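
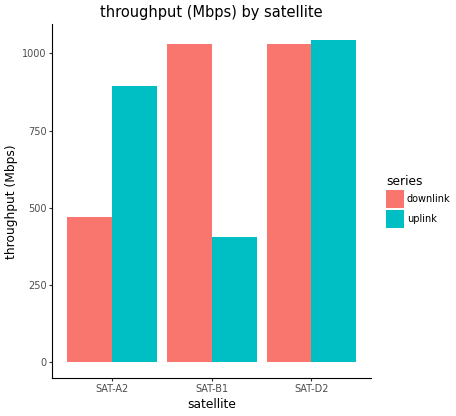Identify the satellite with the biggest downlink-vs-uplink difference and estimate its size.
SAT-B1: downlink ≈ 1000, uplink ≈ 400 → gap ≈ 600. Next-largest (SAT-A2) is only ≈ 400.

SAT-B1, ≈ 600 Mbps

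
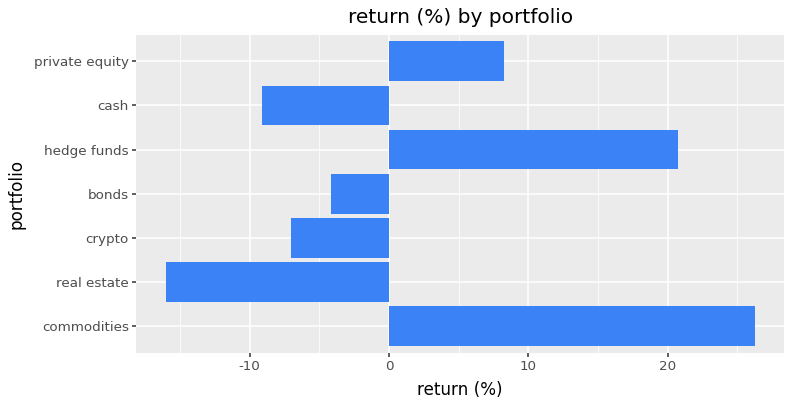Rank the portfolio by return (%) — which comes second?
Top 3: commodities ≈ 25, hedge funds ≈ 20, private equity ≈ 10.

hedge funds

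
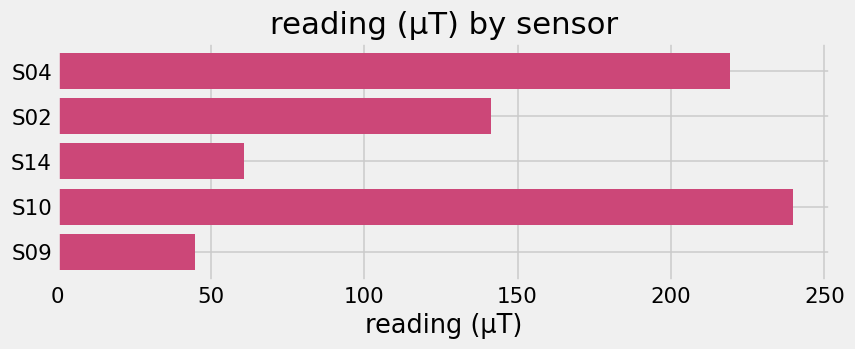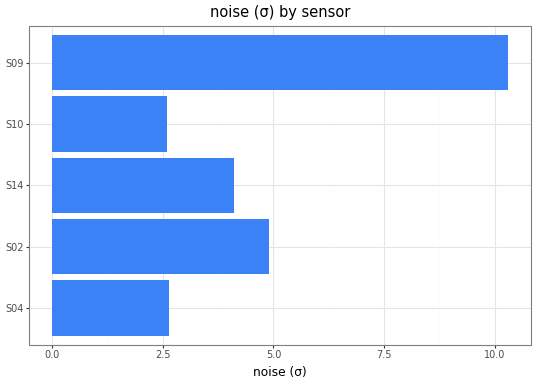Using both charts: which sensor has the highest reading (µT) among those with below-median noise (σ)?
Chart 2 median noise (σ) ≈ 4; below-median sensors: S04, S10. Among those, S10 has the highest reading (µT) (≈ 250).

S10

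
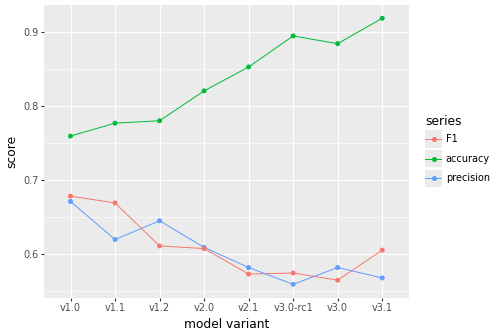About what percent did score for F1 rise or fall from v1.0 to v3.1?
≈ -14.3%

v1.0 ≈ 0.70, v3.1 ≈ 0.60; (0.60 − 0.70) / 0.70 ≈ -14.3%.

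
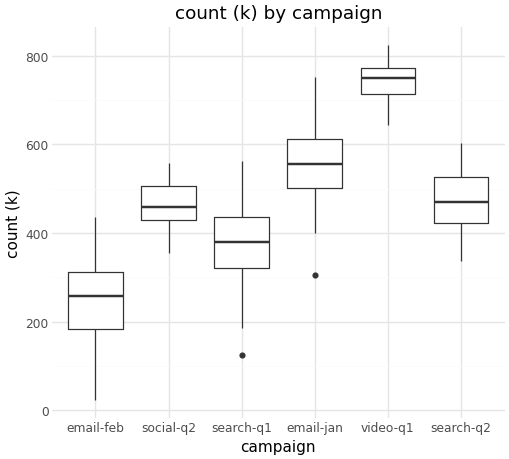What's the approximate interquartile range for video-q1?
≈ 50

Q3 ≈ 750, Q1 ≈ 700; IQR ≈ 50.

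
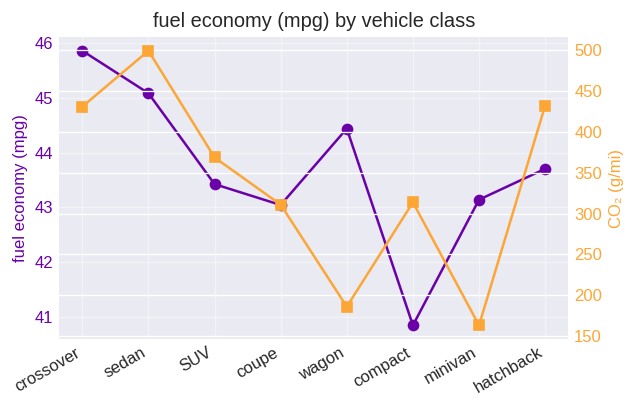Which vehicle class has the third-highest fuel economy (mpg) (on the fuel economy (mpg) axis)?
wagon

Top 4 (on the fuel economy (mpg) axis): crossover ≈ 46.0, sedan ≈ 45.0, wagon ≈ 44.5, hatchback ≈ 43.5.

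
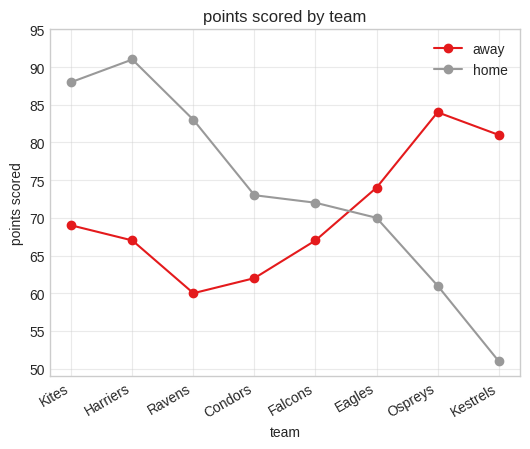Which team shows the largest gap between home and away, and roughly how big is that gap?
Kestrels: home ≈ 50, away ≈ 80 → gap ≈ 30. Next-largest (Harriers) is only ≈ 25.

Kestrels, ≈ 30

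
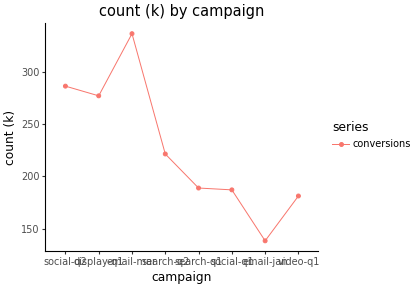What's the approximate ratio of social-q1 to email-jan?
social-q1 ≈ 180, email-jan ≈ 140; 180/140 ≈ 1.29.

≈ 1.29×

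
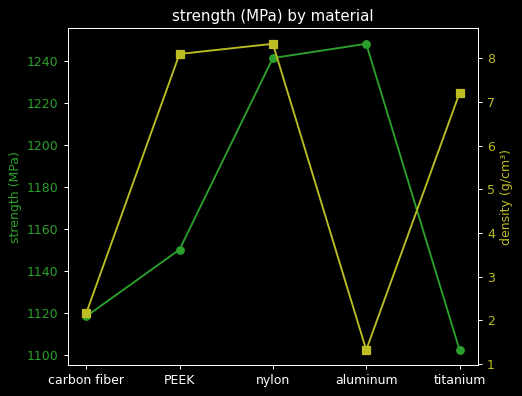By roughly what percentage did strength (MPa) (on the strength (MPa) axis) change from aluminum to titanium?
≈ -11.3%

aluminum ≈ 1240, titanium ≈ 1100; (1100 − 1240) / 1240 ≈ -11.3%.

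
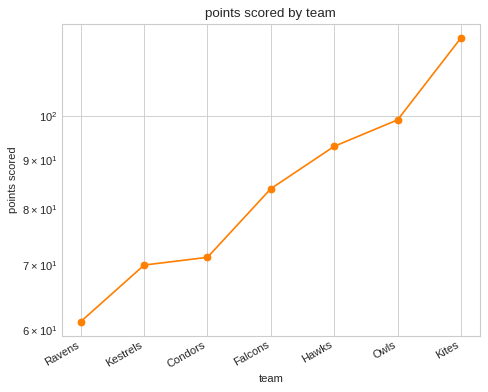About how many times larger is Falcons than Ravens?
Falcons ≈ 85, Ravens ≈ 60; 85/60 ≈ 1.42.

≈ 1.42×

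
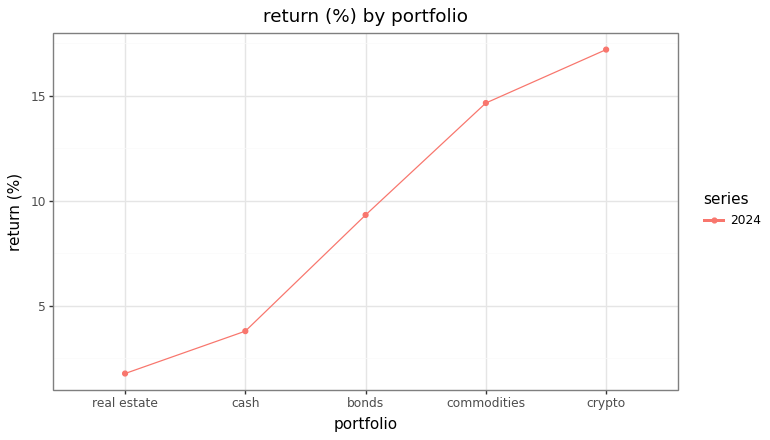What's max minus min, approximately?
≈ 16

Max crypto ≈ 18, min real estate ≈ 2; range ≈ 16.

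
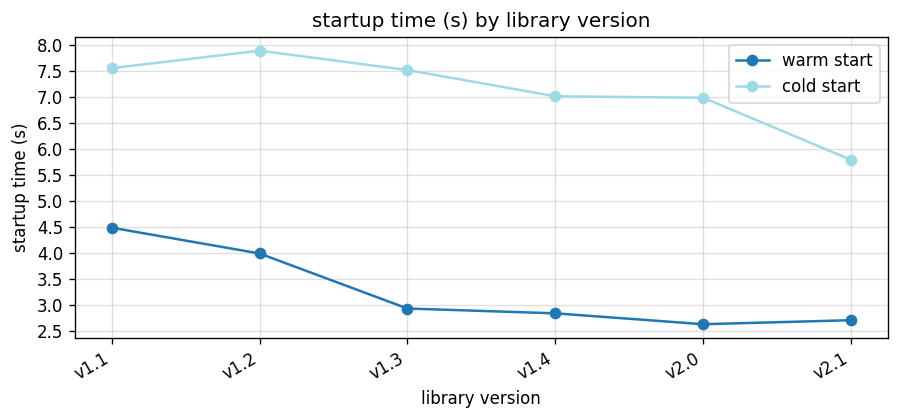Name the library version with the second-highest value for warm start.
Top 3 for warm start: v1.1 ≈ 4.5, v1.2 ≈ 4.0, v1.3 ≈ 3.0.

v1.2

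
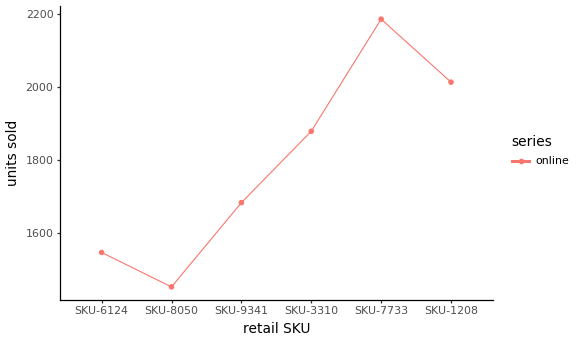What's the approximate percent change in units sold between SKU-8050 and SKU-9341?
≈ +13.3%

SKU-8050 ≈ 1500, SKU-9341 ≈ 1700; (1700 − 1500) / 1500 ≈ +13.3%.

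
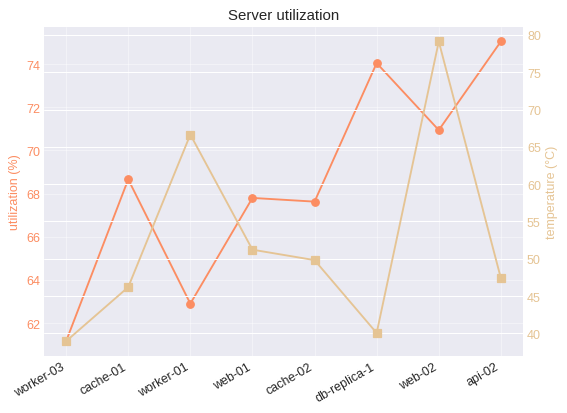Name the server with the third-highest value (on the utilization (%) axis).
web-02

Top 4 (on the utilization (%) axis): api-02 ≈ 76, db-replica-1 ≈ 74, web-02 ≈ 70, cache-01 ≈ 68.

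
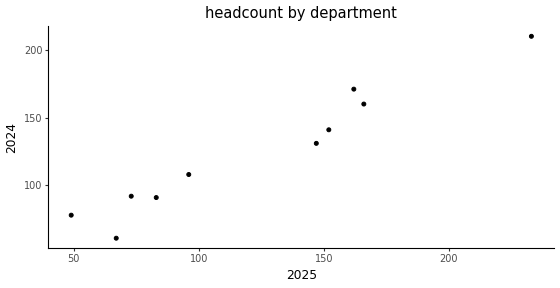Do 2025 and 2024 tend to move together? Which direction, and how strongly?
positive, strong

Points are positively correlated; strong (|r| ≈ 1.0).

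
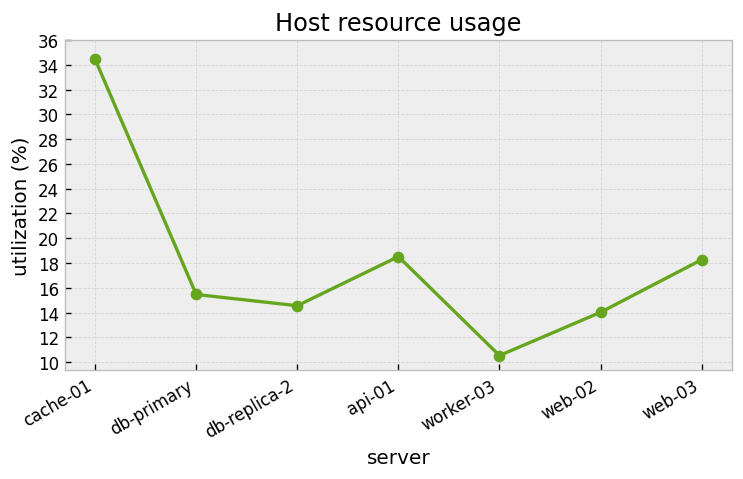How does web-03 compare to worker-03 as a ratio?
web-03 ≈ 18, worker-03 ≈ 10; 18/10 ≈ 1.8.

≈ 1.8×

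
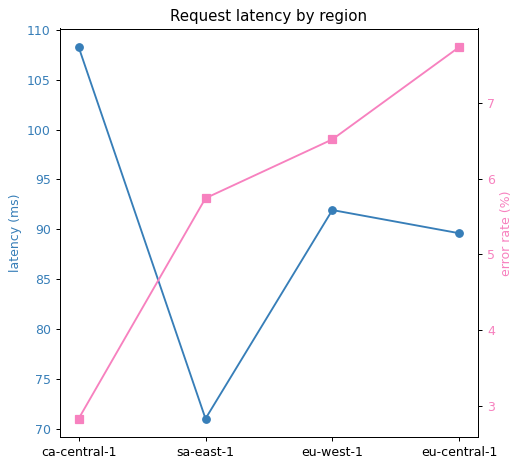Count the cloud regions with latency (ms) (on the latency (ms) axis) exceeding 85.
Above 85: ca-central-1, eu-west-1, eu-central-1.

3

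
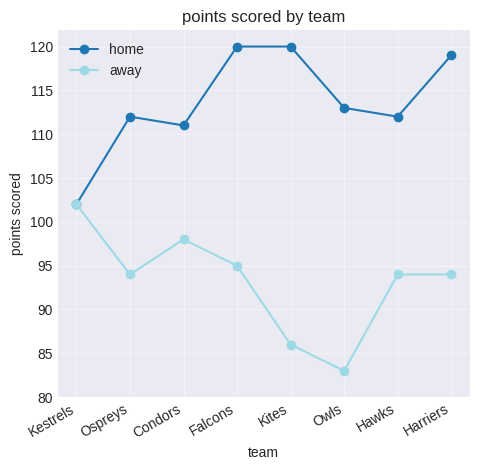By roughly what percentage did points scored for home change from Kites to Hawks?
Kites ≈ 120, Hawks ≈ 110; (110 − 120) / 120 ≈ -8.3%.

≈ -8.3%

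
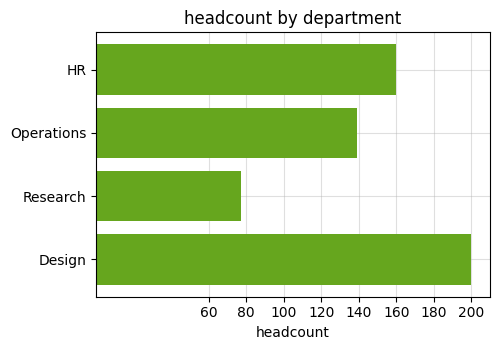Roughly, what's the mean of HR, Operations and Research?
(160 + 140 + 80) / 3 ≈ 127.

≈ 127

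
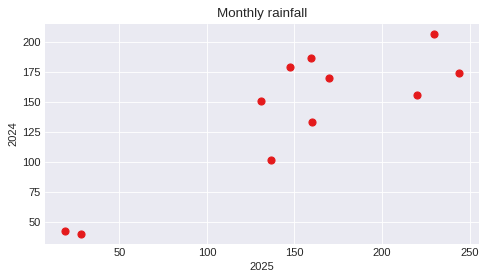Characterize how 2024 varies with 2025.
positive, strong

Points are positively correlated; strong (|r| ≈ 0.9).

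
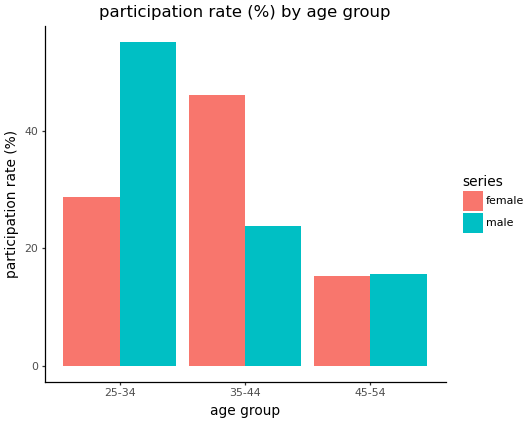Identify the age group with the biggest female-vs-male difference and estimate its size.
25-34: female ≈ 30, male ≈ 55 → gap ≈ 25. Next-largest (35-44) is only ≈ 20.

25-34, ≈ 25 %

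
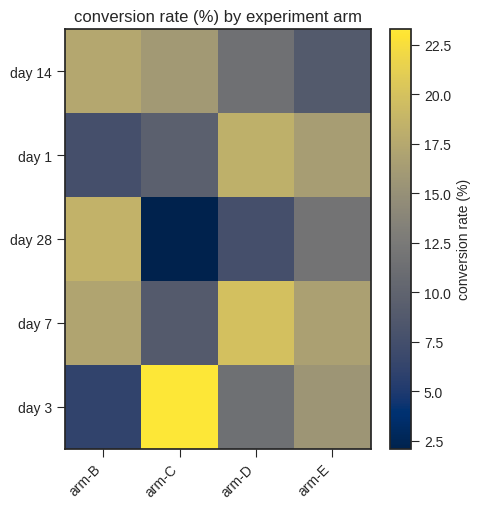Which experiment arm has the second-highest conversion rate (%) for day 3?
arm-E

Top 3 for day 3: arm-C ≈ 24, arm-E ≈ 16, arm-D ≈ 12.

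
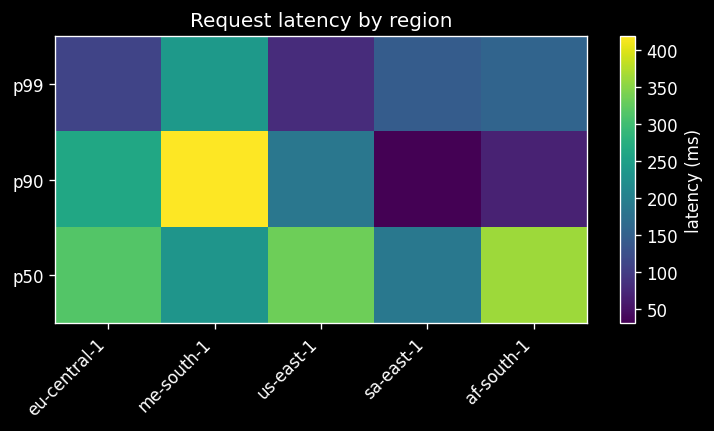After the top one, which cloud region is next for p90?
Top 3 for p90: me-south-1 ≈ 400, eu-central-1 ≈ 250, us-east-1 ≈ 200.

eu-central-1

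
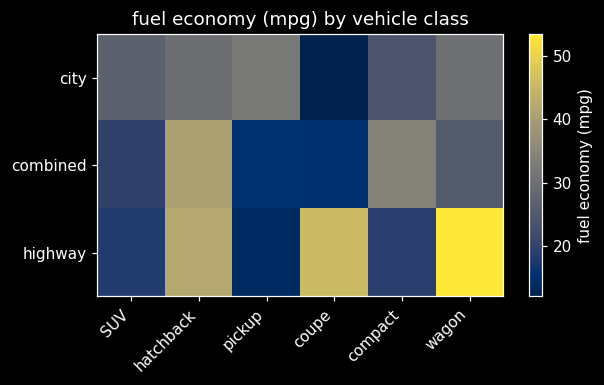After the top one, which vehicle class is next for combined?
Top 3 for combined: hatchback ≈ 40, compact ≈ 35, wagon ≈ 25.

compact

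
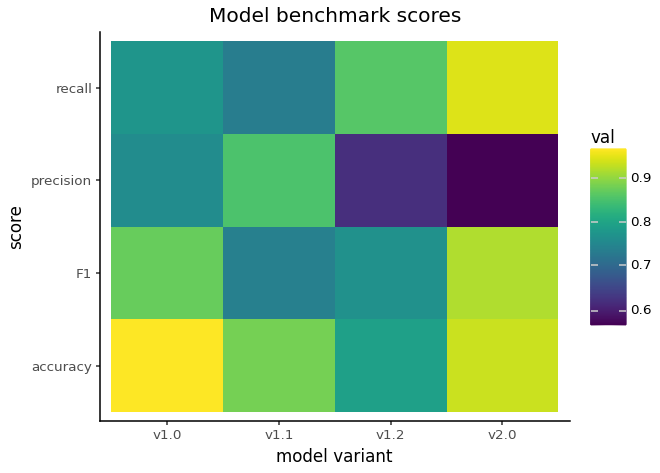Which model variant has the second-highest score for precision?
v1.0

Top 3 for precision: v1.1 ≈ 0.85, v1.0 ≈ 0.75, v1.2 ≈ 0.60.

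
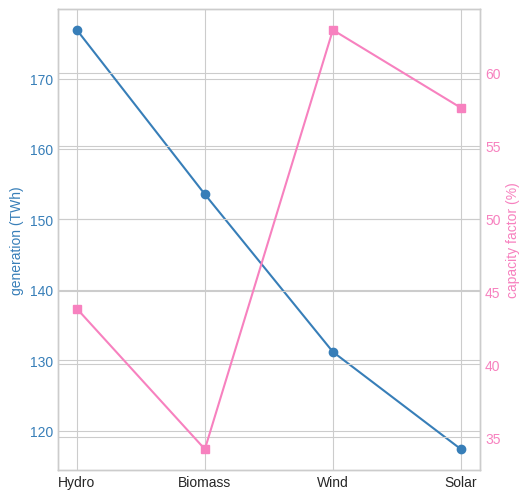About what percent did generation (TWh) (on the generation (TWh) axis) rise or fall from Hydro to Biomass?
≈ -11.4%

Hydro ≈ 175, Biomass ≈ 155; (155 − 175) / 175 ≈ -11.4%.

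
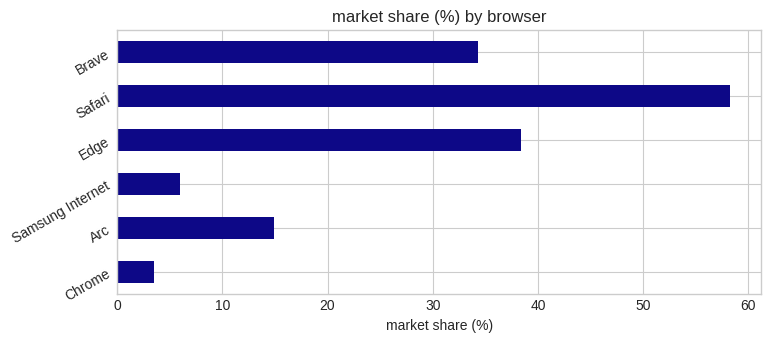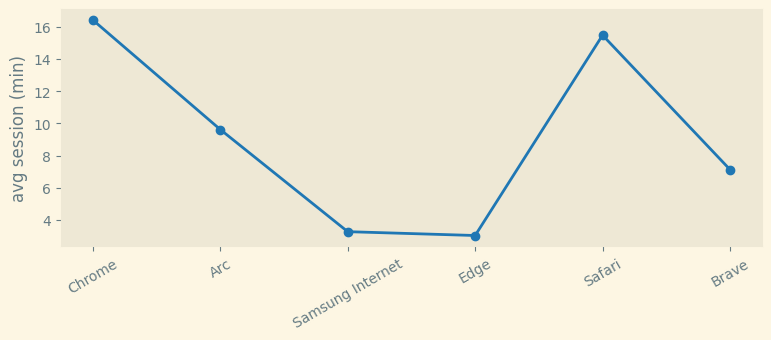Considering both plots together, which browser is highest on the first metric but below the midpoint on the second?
Edge

Chart 2 median avg session (min) ≈ 8; below-median browsers: Samsung Internet, Edge, Brave. Among those, Edge has the highest market share (%) (≈ 40).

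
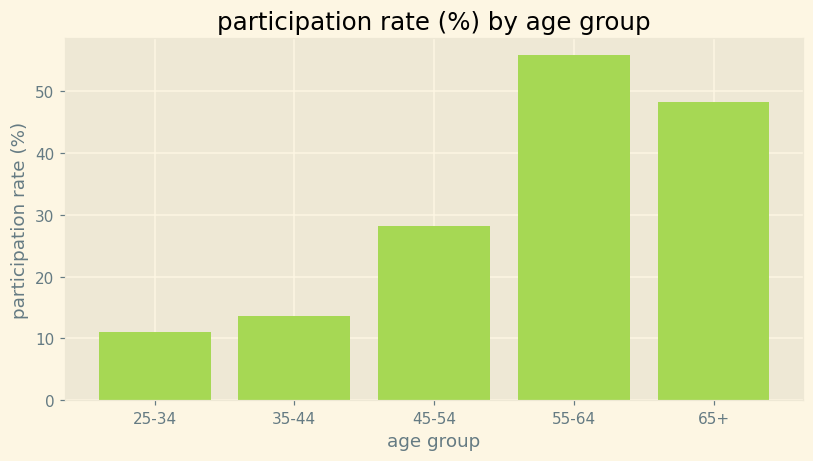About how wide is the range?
Max 55-64 ≈ 55, min 25-34 ≈ 10; range ≈ 45.

≈ 45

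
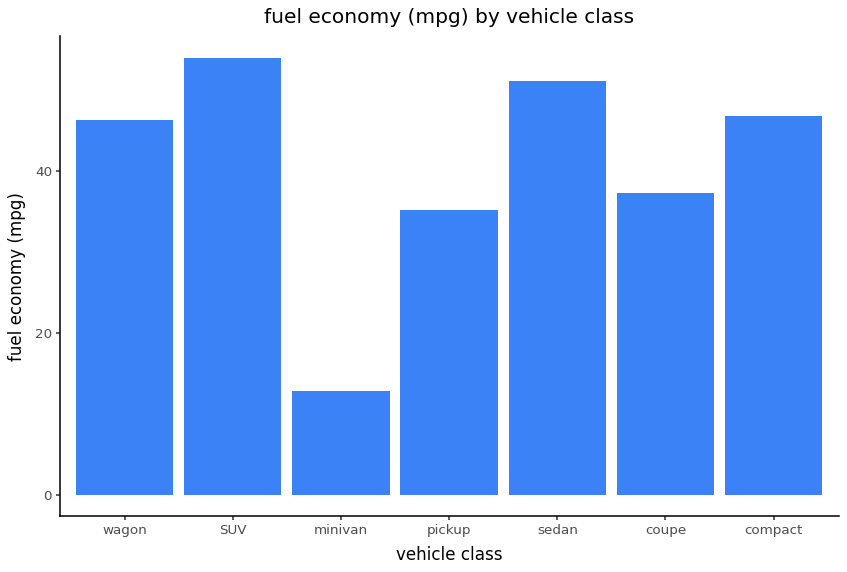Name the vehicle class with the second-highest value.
sedan

Top 3: SUV ≈ 55, sedan ≈ 50, compact ≈ 45.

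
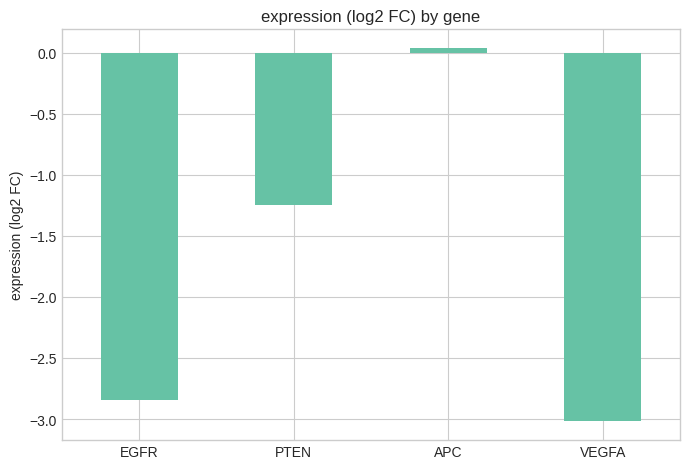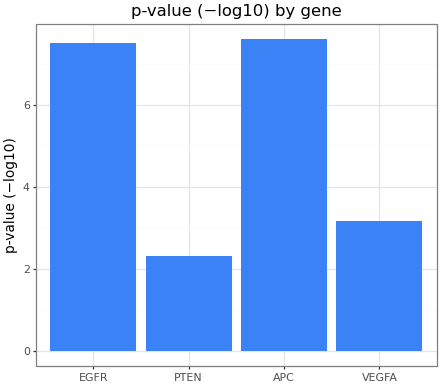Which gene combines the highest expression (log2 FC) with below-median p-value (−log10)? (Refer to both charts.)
PTEN

Chart 2 median p-value (−log10) ≈ 5; below-median genes: PTEN, VEGFA. Among those, PTEN has the highest expression (log2 FC) (≈ -1.25).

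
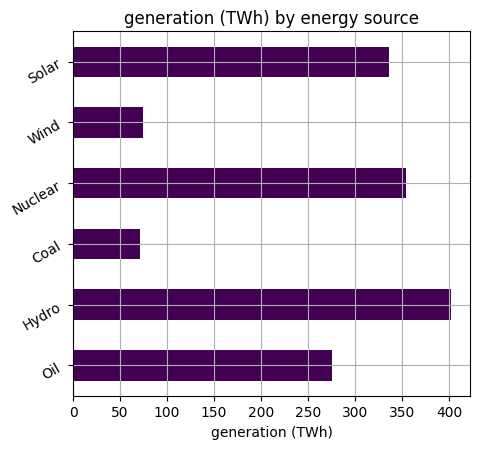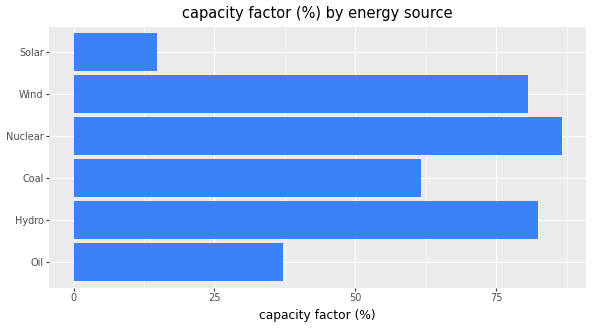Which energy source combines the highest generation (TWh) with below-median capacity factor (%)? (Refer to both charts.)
Solar

Chart 2 median capacity factor (%) ≈ 70; below-median energy sources: Oil, Coal, Solar. Among those, Solar has the highest generation (TWh) (≈ 350).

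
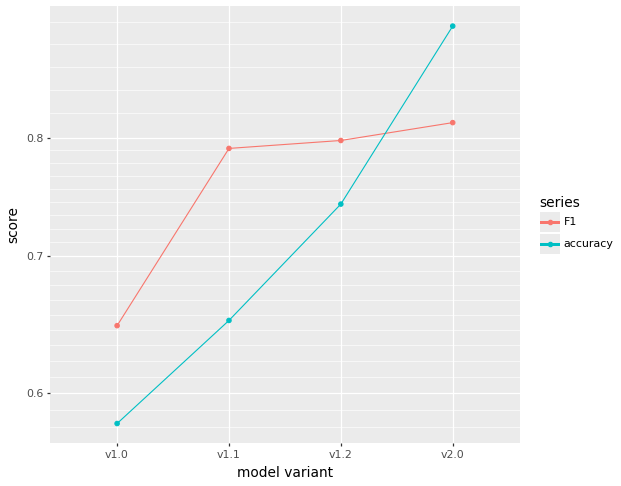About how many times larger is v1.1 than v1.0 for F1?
≈ 1.23×

v1.1 ≈ 0.80, v1.0 ≈ 0.65; 0.80/0.65 ≈ 1.23.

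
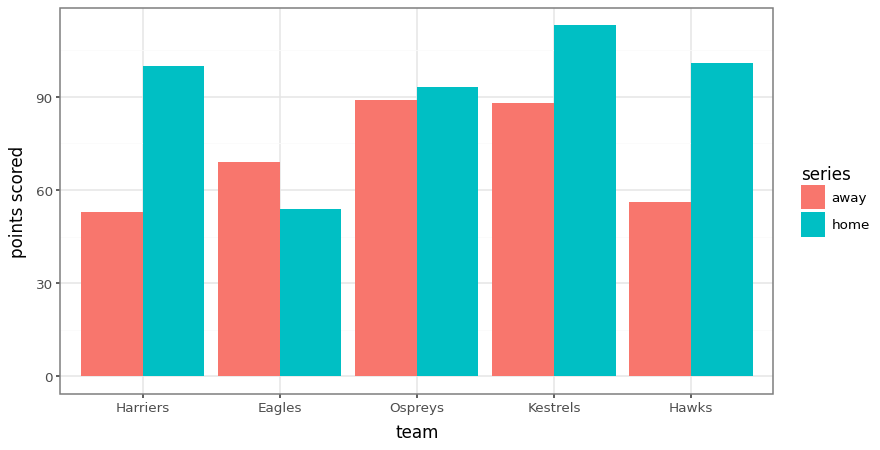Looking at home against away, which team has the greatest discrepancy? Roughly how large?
Harriers, ≈ 50

Harriers: home ≈ 100, away ≈ 50 → gap ≈ 50. Next-largest (Hawks) is only ≈ 40.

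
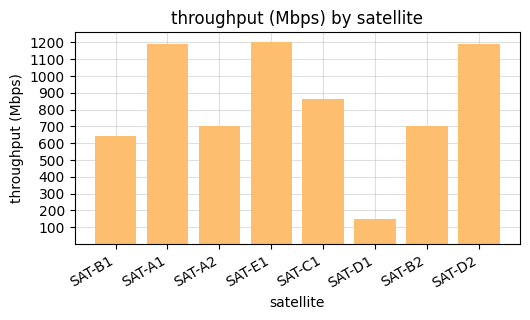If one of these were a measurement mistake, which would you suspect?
SAT-D1 ≈ 100; the rest sit between ≈ 600 and ≈ 1200.

SAT-D1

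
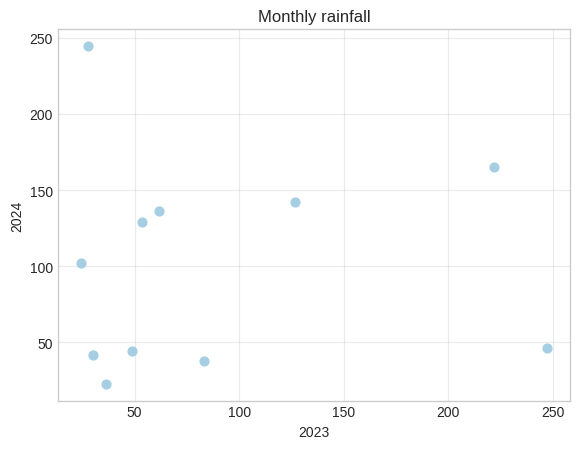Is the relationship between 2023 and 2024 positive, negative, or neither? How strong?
no clear correlation

Points are roughly uncorrelated; weak (|r| ≈ 0.0).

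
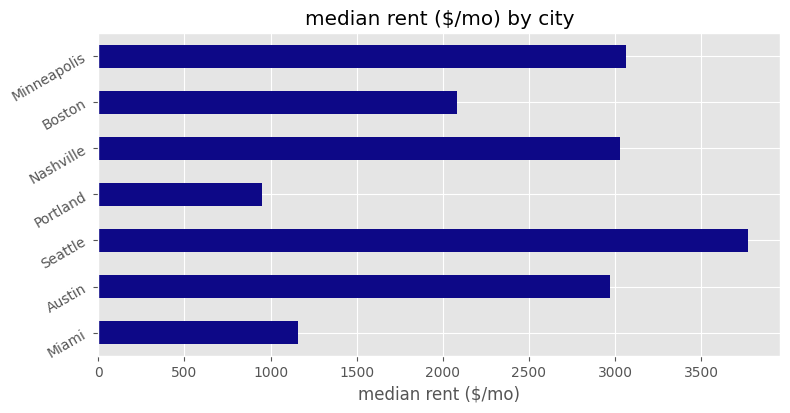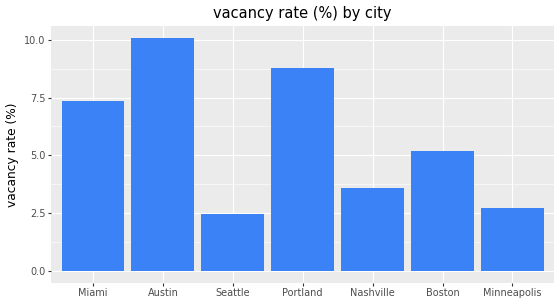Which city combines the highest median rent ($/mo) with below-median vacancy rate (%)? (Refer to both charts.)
Seattle

Chart 2 median vacancy rate (%) ≈ 5; below-median cities: Seattle, Nashville, Minneapolis. Among those, Seattle has the highest median rent ($/mo) (≈ 4000).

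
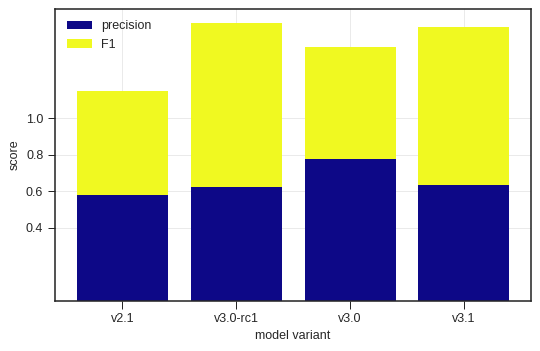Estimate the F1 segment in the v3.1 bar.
≈ 0.8

F1 top ≈ 1.4, bottom ≈ 0.6; segment ≈ 0.8.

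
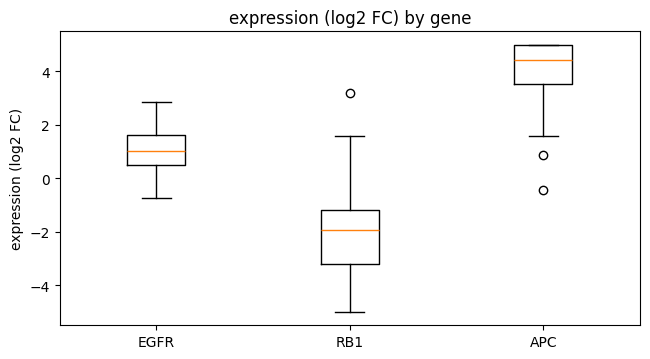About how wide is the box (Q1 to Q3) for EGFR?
Q3 ≈ 2, Q1 ≈ 1; IQR ≈ 1.

≈ 1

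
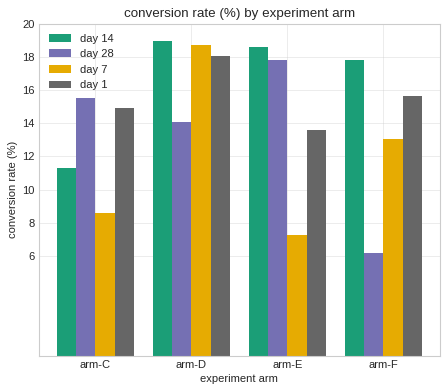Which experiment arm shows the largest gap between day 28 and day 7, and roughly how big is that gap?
arm-E, ≈ 10 %

arm-E: day 28 ≈ 18, day 7 ≈ 8 → gap ≈ 10. Next-largest (arm-C) is only ≈ 8.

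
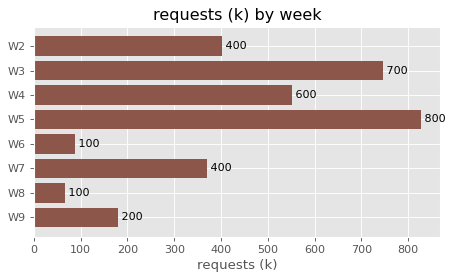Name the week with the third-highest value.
Top 4: W5 ≈ 800, W3 ≈ 700, W4 ≈ 600, W2 ≈ 400.

W4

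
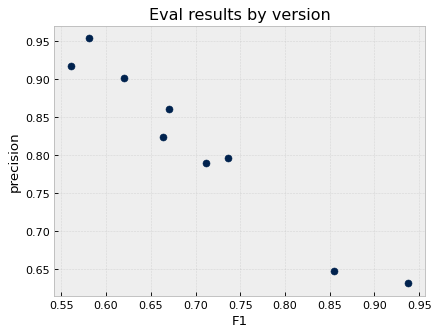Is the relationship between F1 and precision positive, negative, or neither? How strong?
negative, strong

Points are negatively correlated; strong (|r| ≈ 1.0).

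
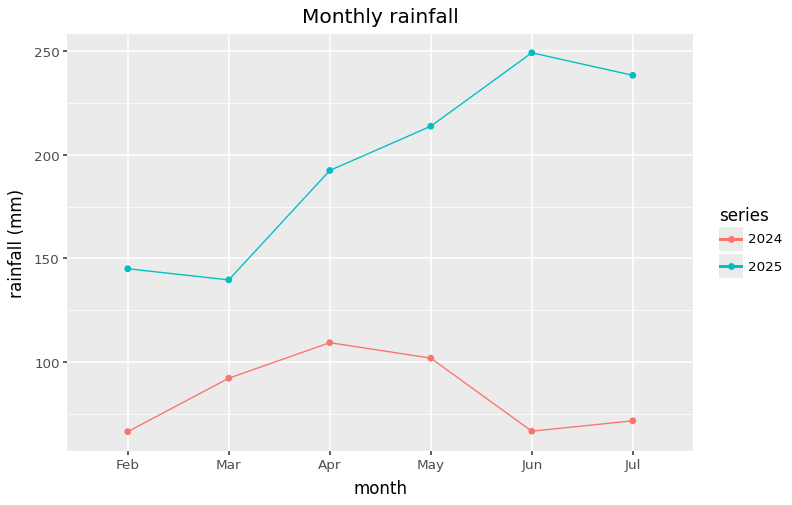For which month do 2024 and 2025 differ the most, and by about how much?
Jun, ≈ 180 mm

Jun: 2024 ≈ 60, 2025 ≈ 240 → gap ≈ 180. Next-largest (Jul) is only ≈ 160.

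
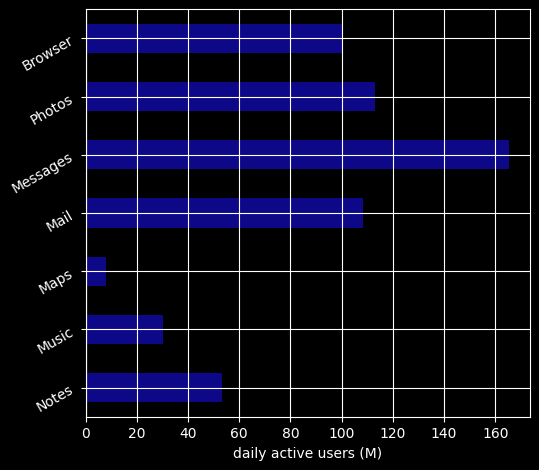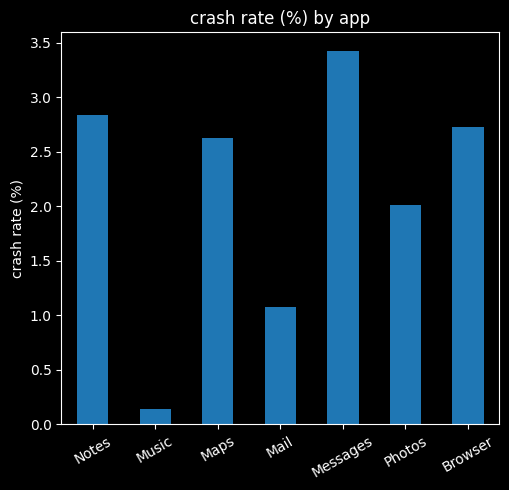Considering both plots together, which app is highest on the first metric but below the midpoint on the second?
Photos

Chart 2 median crash rate (%) ≈ 2.5; below-median apps: Music, Mail, Photos. Among those, Photos has the highest daily active users (M) (≈ 120).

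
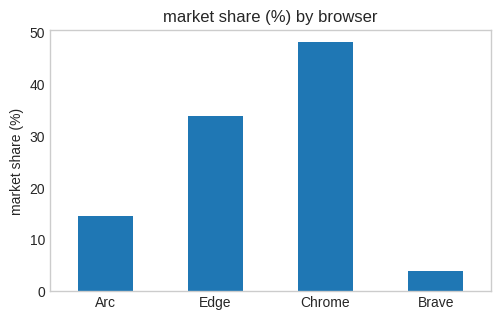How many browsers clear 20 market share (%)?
2

Above 20: Edge, Chrome.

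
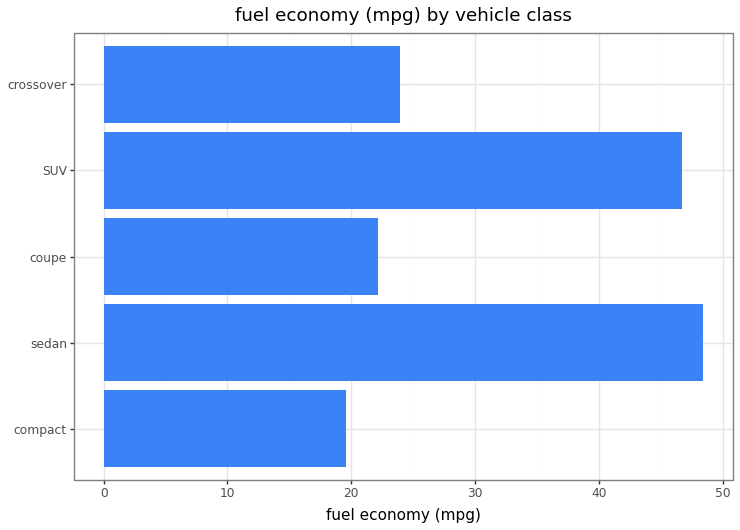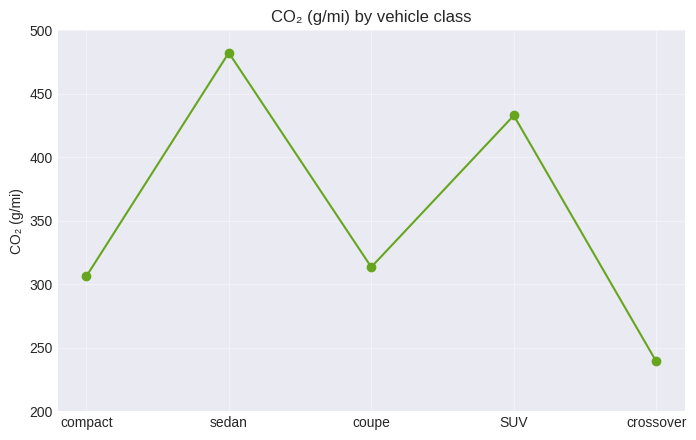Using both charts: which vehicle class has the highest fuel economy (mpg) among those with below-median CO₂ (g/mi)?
crossover

Chart 2 median CO₂ (g/mi) ≈ 300; below-median vehicle classes: compact, crossover. Among those, crossover has the highest fuel economy (mpg) (≈ 25).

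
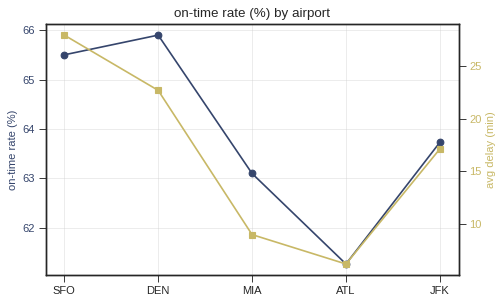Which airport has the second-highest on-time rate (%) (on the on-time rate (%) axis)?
SFO

Top 3 (on the on-time rate (%) axis): DEN ≈ 66.0, SFO ≈ 65.5, JFK ≈ 63.5.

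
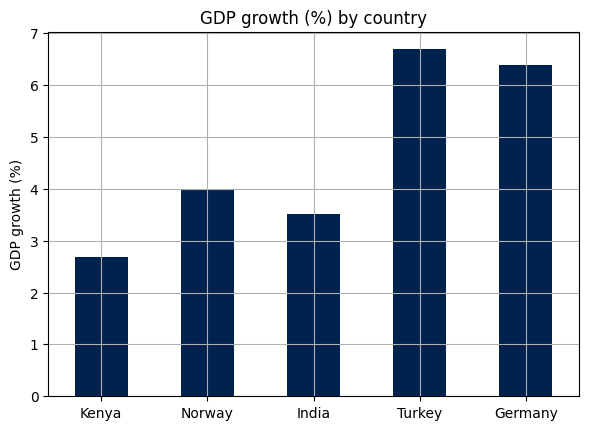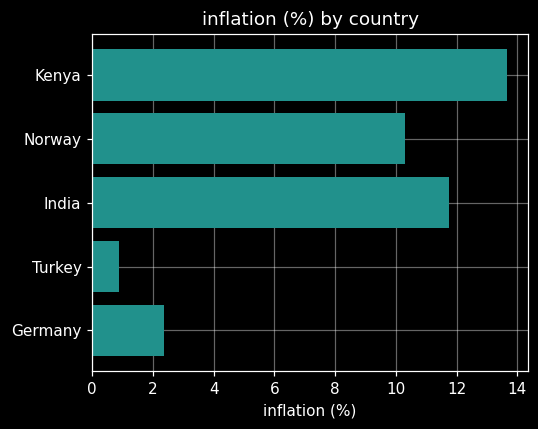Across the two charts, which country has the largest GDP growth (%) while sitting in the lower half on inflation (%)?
Chart 2 median inflation (%) ≈ 10; below-median countries: Turkey, Germany. Among those, Turkey has the highest GDP growth (%) (≈ 7).

Turkey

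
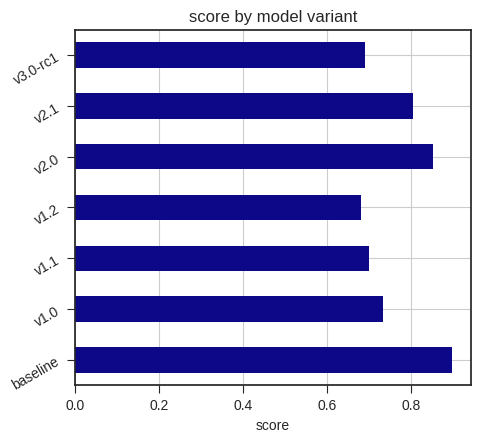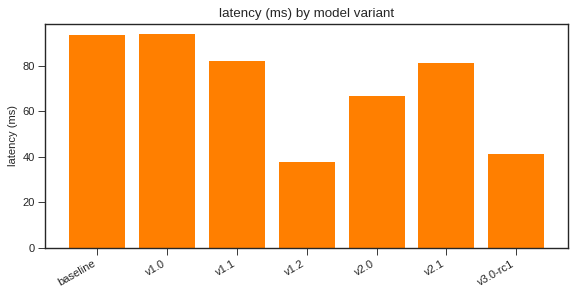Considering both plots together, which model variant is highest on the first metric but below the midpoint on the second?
Chart 2 median latency (ms) ≈ 80; below-median model variants: v1.2, v2.0, v3.0-rc1. Among those, v2.0 has the highest score (≈ 0.9).

v2.0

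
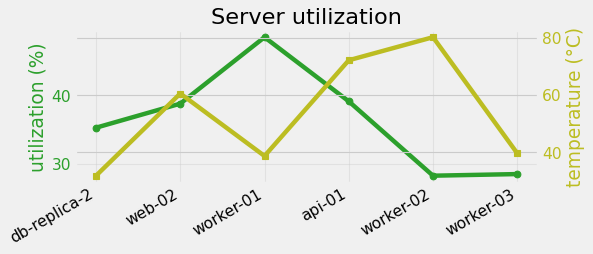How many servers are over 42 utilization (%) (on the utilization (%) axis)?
Above 42: worker-01.

1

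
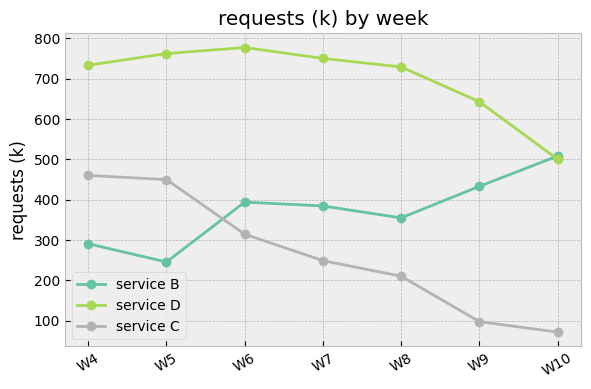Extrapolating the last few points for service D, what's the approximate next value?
≈ 400

Last three: 700, 600, 500 → slope ≈ -100/step → next ≈ 400.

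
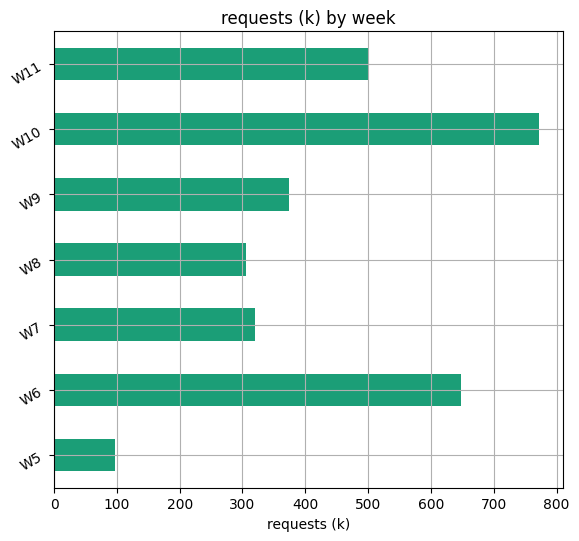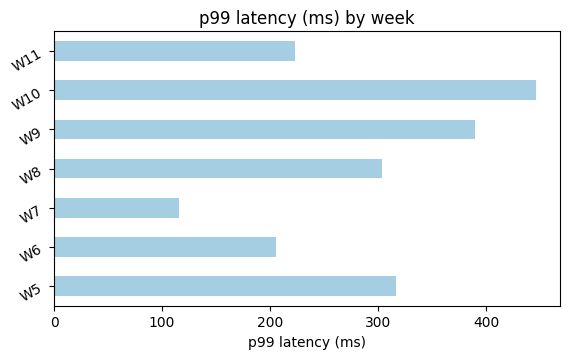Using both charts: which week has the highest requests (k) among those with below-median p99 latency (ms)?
W6

Chart 2 median p99 latency (ms) ≈ 300; below-median weeks: W6, W7, W11. Among those, W6 has the highest requests (k) (≈ 600).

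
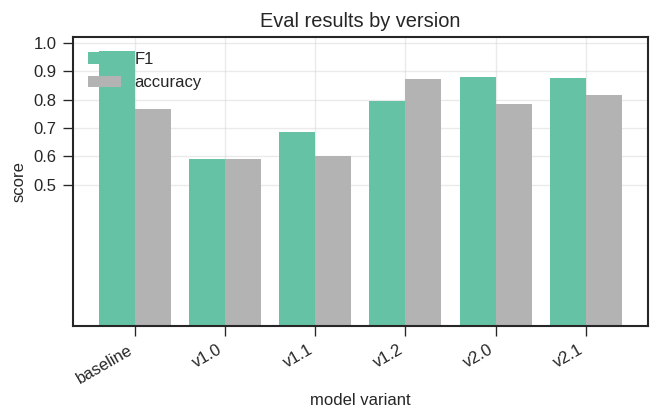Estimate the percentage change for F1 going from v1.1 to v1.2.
v1.1 ≈ 0.7, v1.2 ≈ 0.8; (0.8 − 0.7) / 0.7 ≈ +14.3%.

≈ +14.3%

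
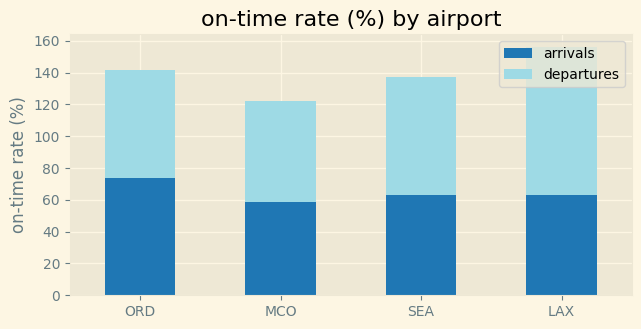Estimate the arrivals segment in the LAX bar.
≈ 60

arrivals top ≈ 60, bottom ≈ 0; segment ≈ 60.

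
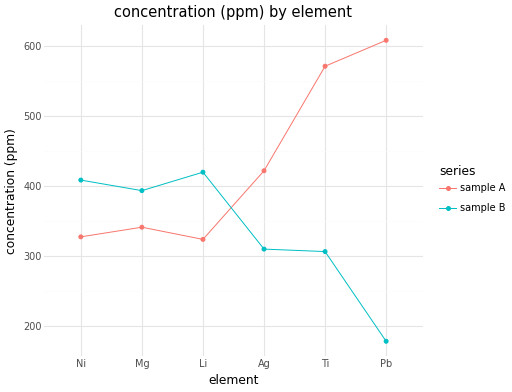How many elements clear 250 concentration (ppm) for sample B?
Above 250: Ni, Mg, Li, Ag, Ti.

5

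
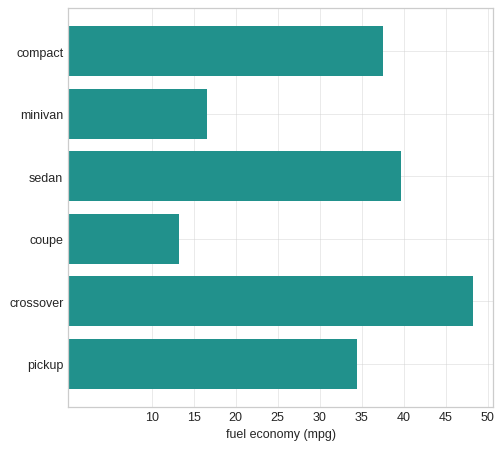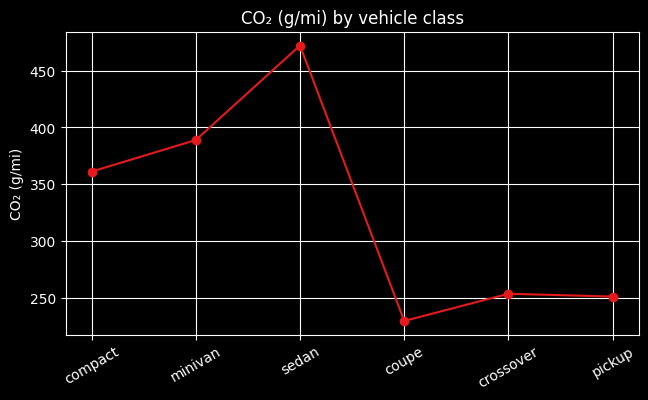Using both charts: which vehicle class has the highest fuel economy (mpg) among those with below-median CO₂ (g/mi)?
crossover

Chart 2 median CO₂ (g/mi) ≈ 300; below-median vehicle classes: coupe, crossover, pickup. Among those, crossover has the highest fuel economy (mpg) (≈ 50).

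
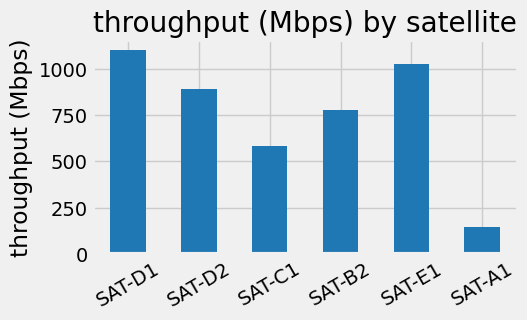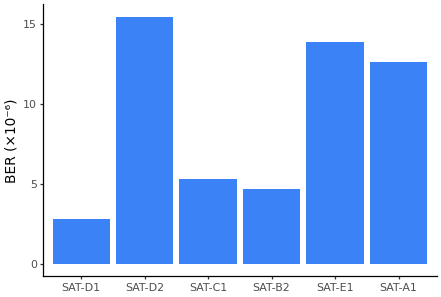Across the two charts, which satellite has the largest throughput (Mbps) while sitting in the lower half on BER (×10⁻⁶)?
SAT-D1

Chart 2 median BER (×10⁻⁶) ≈ 8; below-median satellites: SAT-D1, SAT-C1, SAT-B2. Among those, SAT-D1 has the highest throughput (Mbps) (≈ 1200).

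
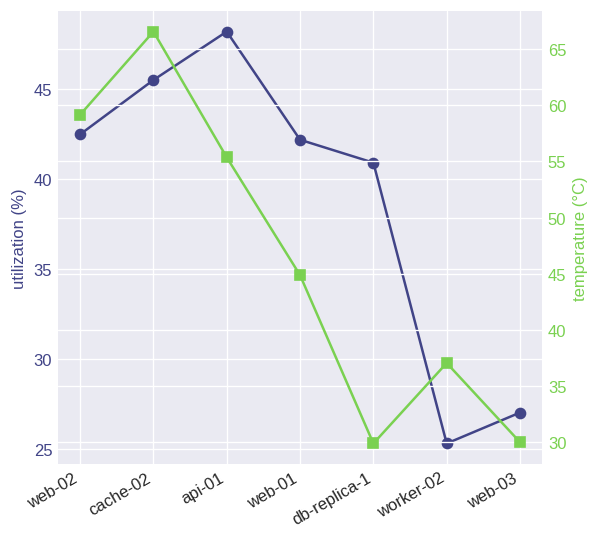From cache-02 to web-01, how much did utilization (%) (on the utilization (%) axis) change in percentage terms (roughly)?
≈ -8.7%

cache-02 ≈ 46, web-01 ≈ 42; (42 − 46) / 46 ≈ -8.7%.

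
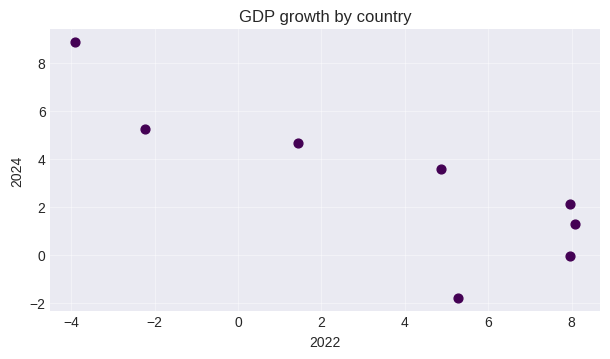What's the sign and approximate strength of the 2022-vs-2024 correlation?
Points are negatively correlated; strong (|r| ≈ 0.8).

negative, strong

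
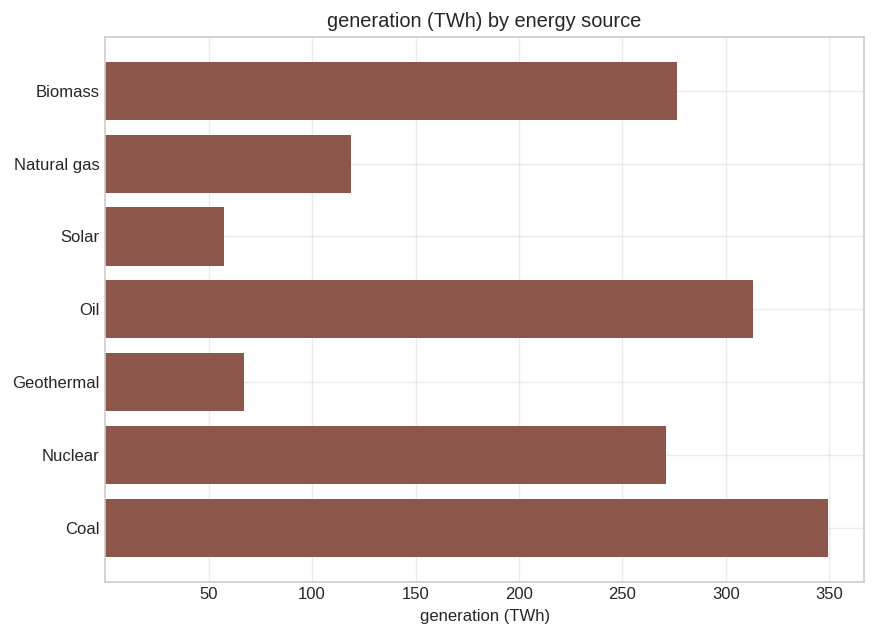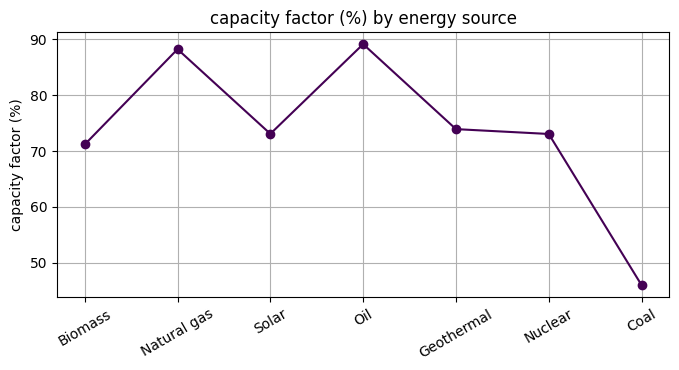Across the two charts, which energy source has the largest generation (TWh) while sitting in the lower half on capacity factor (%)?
Coal

Chart 2 median capacity factor (%) ≈ 70; below-median energy sources: Biomass, Nuclear, Coal. Among those, Coal has the highest generation (TWh) (≈ 350).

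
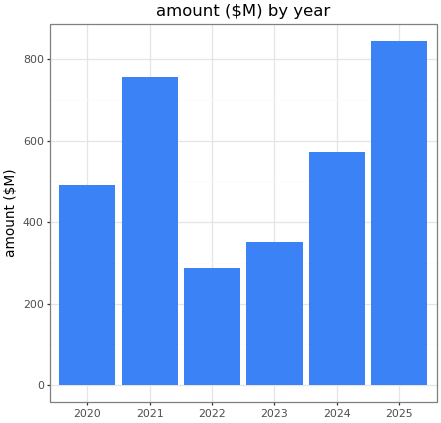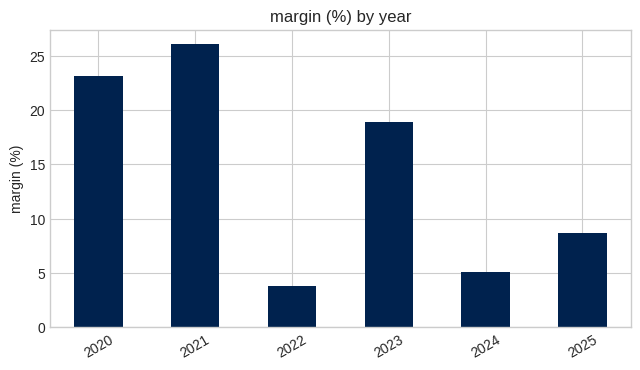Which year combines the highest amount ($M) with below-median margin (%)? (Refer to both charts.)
2025

Chart 2 median margin (%) ≈ 15; below-median years: 2022, 2024, 2025. Among those, 2025 has the highest amount ($M) (≈ 800).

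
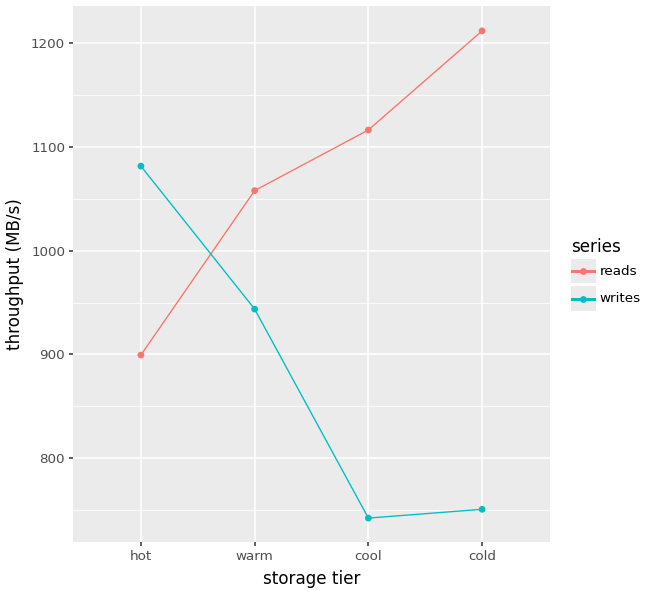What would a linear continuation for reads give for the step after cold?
Last three: 1050, 1100, 1200 → slope ≈ 75/step → next ≈ 1275.

≈ 1275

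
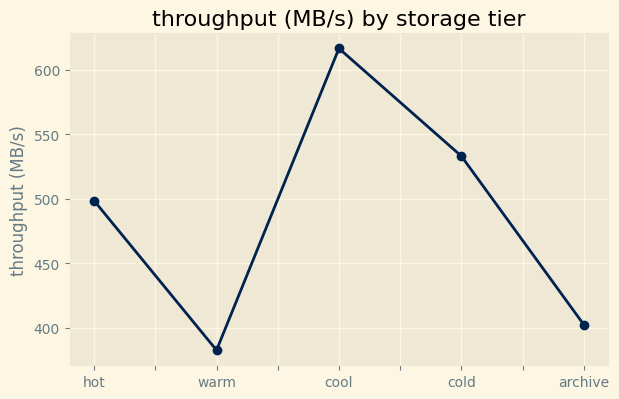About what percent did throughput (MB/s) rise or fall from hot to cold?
≈ +8%

hot ≈ 500, cold ≈ 540; (540 − 500) / 500 ≈ +8%.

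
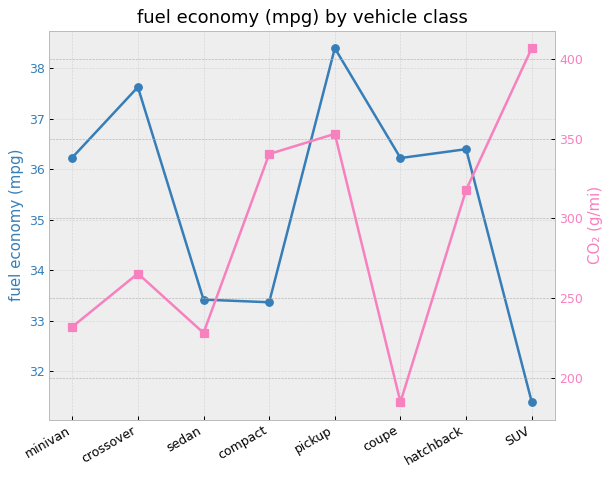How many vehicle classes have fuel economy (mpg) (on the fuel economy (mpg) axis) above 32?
Above 32: minivan, crossover, sedan, compact, pickup, coupe, hatchback.

7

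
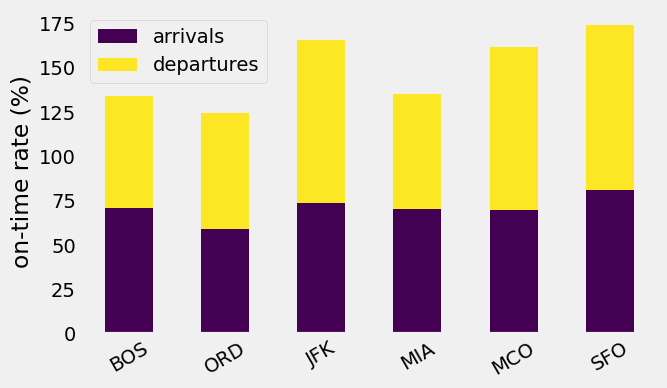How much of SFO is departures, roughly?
departures top ≈ 180, bottom ≈ 80; segment ≈ 100.

≈ 100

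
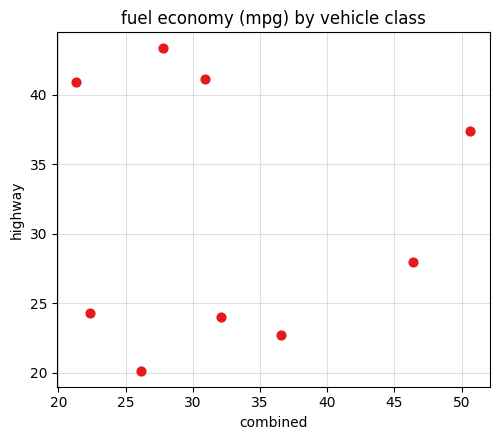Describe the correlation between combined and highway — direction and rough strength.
Points are roughly uncorrelated; weak (|r| ≈ 0.0).

no clear correlation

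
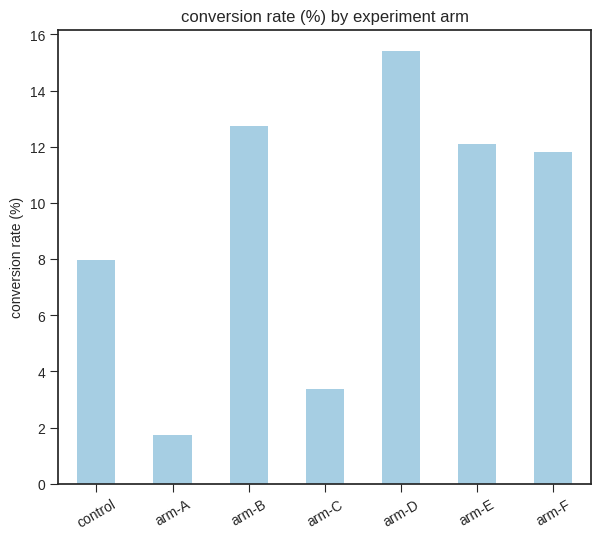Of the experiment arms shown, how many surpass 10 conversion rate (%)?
Above 10: arm-B, arm-D, arm-E, arm-F.

4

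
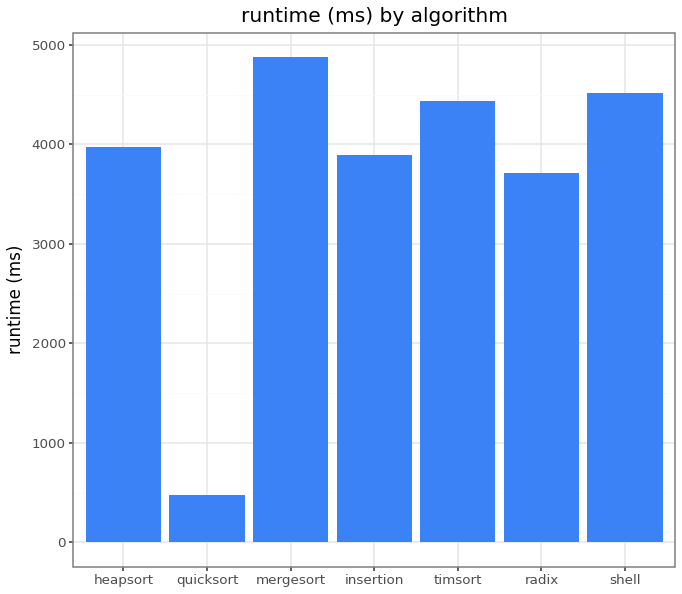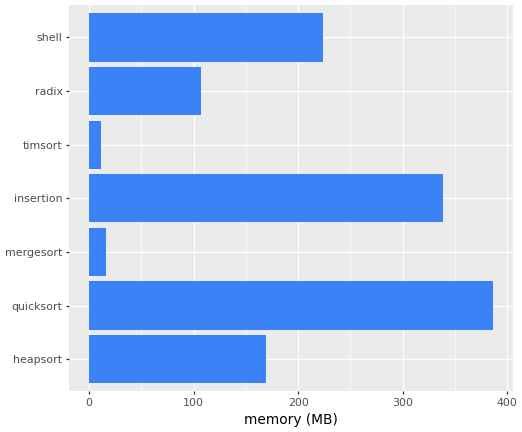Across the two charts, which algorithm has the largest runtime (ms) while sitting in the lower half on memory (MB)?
Chart 2 median memory (MB) ≈ 150; below-median algorithms: mergesort, timsort, radix. Among those, mergesort has the highest runtime (ms) (≈ 5000).

mergesort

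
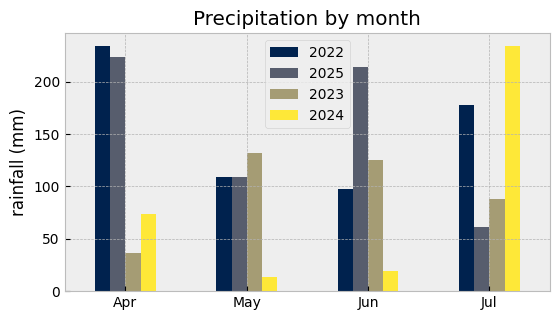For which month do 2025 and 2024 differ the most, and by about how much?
Jun, ≈ 200 mm

Jun: 2025 ≈ 220, 2024 ≈ 20 → gap ≈ 200. Next-largest (Jul) is only ≈ 180.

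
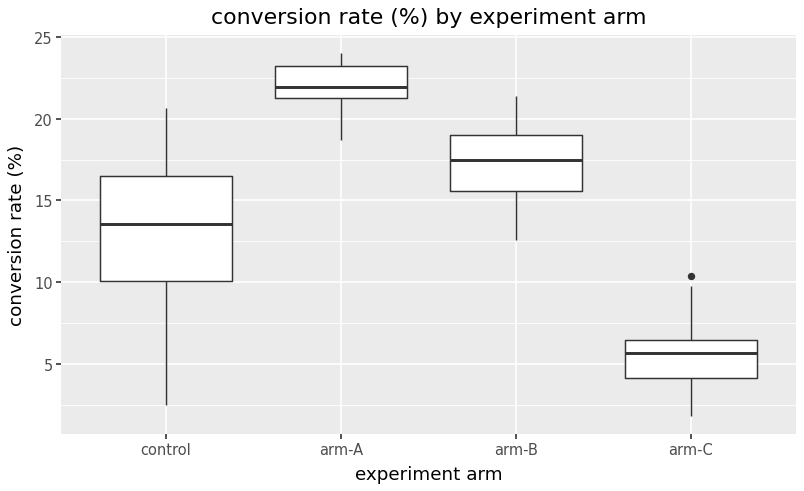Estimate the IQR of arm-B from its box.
Q3 ≈ 20, Q1 ≈ 16; IQR ≈ 4.

≈ 4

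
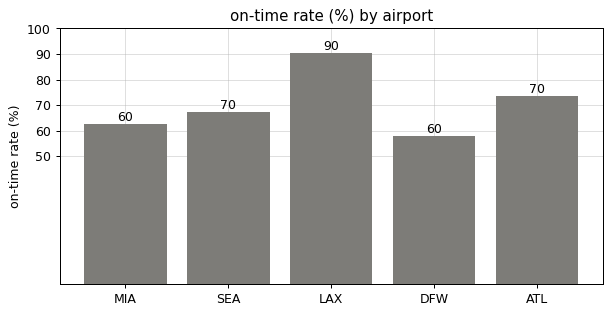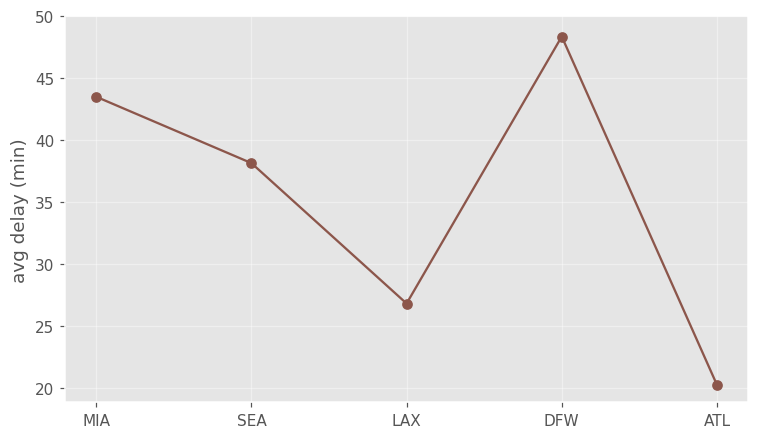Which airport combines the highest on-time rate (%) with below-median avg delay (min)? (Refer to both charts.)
Chart 2 median avg delay (min) ≈ 40; below-median airports: LAX, ATL. Among those, LAX has the highest on-time rate (%) (≈ 90).

LAX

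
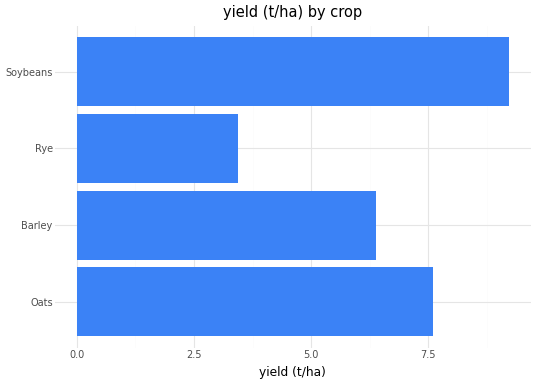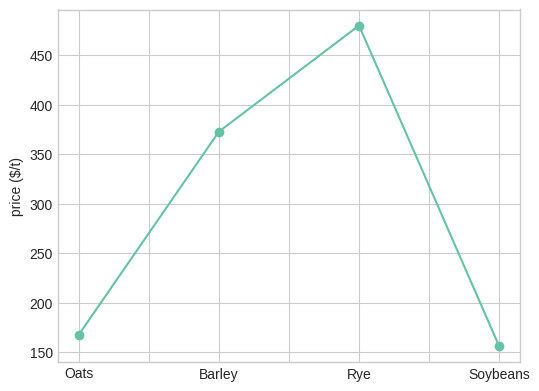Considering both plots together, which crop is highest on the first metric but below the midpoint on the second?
Chart 2 median price ($/t) ≈ 250; below-median crops: Oats, Soybeans. Among those, Soybeans has the highest yield (t/ha) (≈ 9).

Soybeans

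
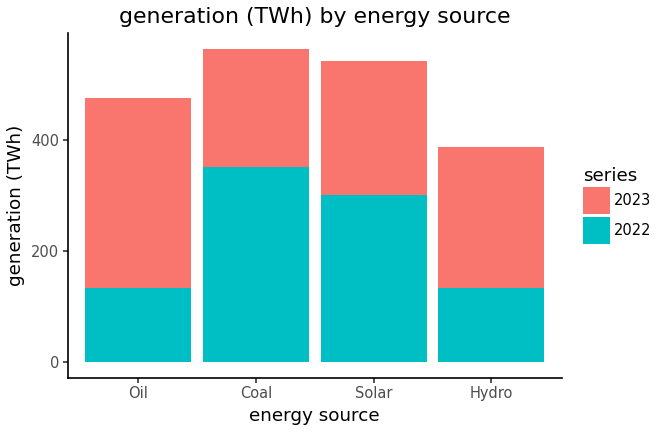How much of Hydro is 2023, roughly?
2023 top ≈ 400, bottom ≈ 150; segment ≈ 250.

≈ 250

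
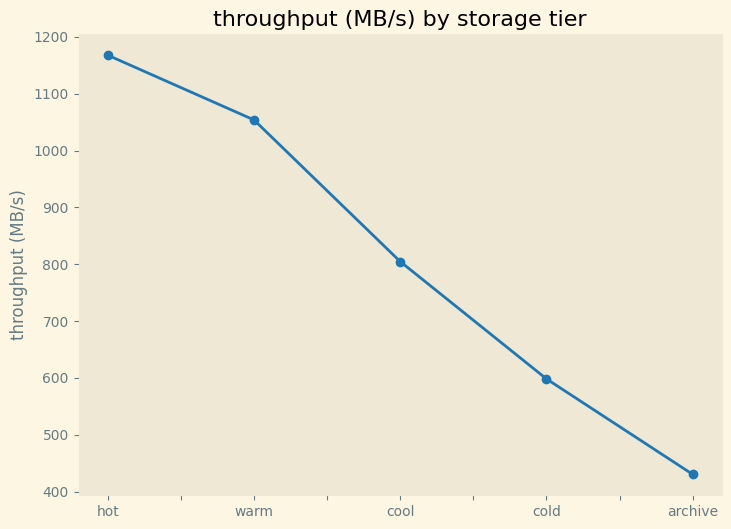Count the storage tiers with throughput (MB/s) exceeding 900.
Above 900: hot, warm.

2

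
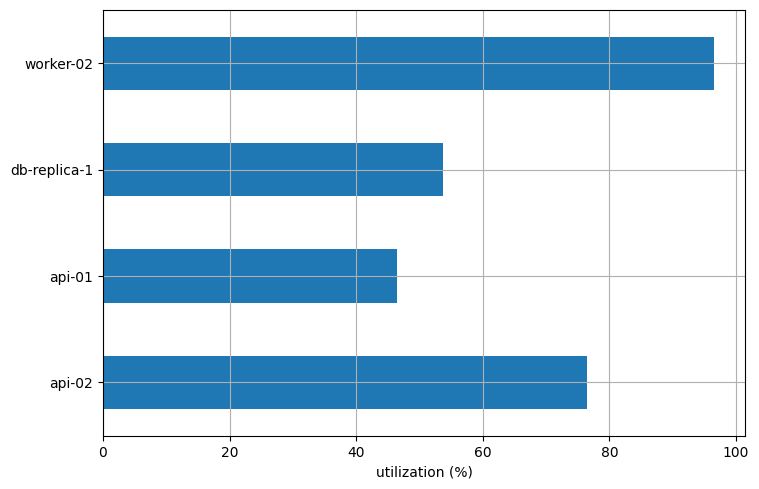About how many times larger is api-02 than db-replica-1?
api-02 ≈ 80, db-replica-1 ≈ 50; 80/50 ≈ 1.6.

≈ 1.6×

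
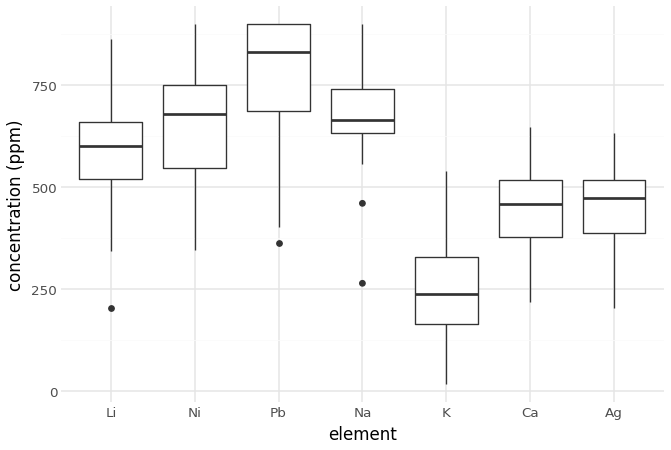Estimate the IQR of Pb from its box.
Q3 ≈ 900, Q1 ≈ 700; IQR ≈ 200.

≈ 200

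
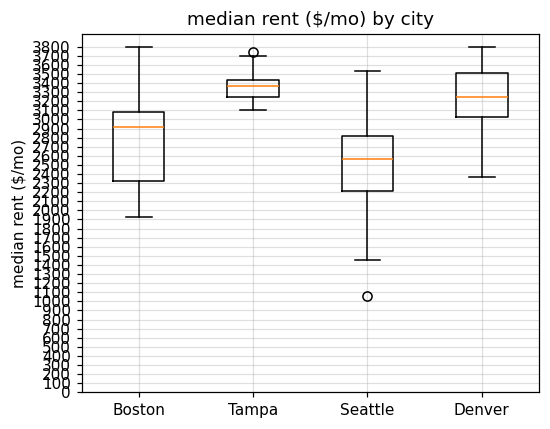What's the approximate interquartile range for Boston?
Q3 ≈ 3100, Q1 ≈ 2300; IQR ≈ 800.

≈ 800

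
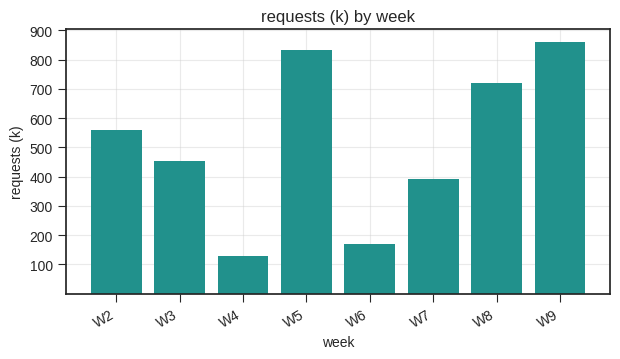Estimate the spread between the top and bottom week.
≈ 800

Max W9 ≈ 900, min W4 ≈ 100; range ≈ 800.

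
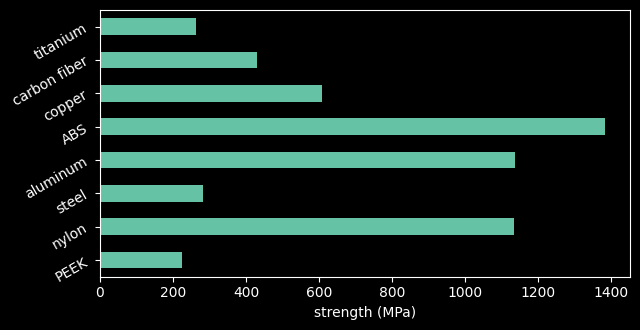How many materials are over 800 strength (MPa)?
3

Above 800: nylon, aluminum, ABS.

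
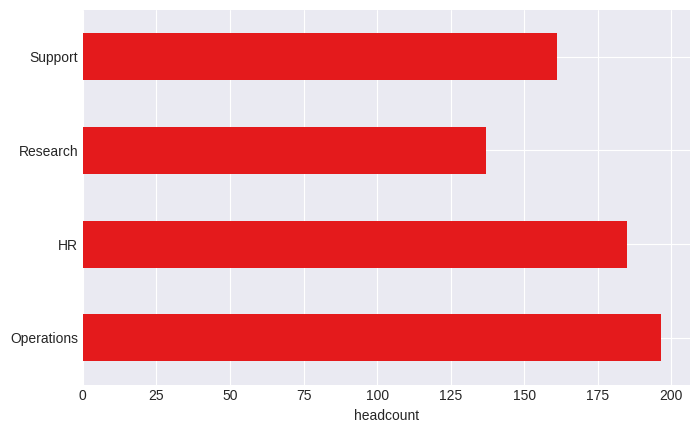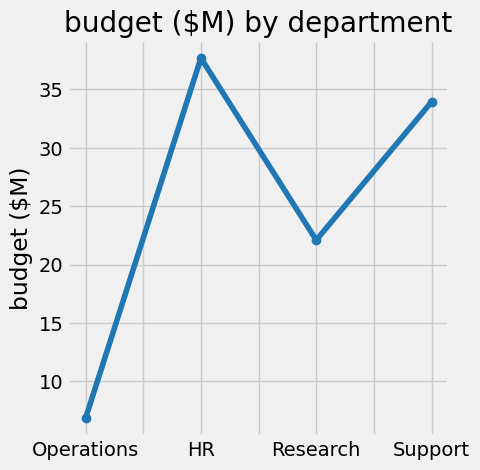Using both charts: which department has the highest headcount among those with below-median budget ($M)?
Chart 2 median budget ($M) ≈ 30; below-median departments: Operations, Research. Among those, Operations has the highest headcount (≈ 200).

Operations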